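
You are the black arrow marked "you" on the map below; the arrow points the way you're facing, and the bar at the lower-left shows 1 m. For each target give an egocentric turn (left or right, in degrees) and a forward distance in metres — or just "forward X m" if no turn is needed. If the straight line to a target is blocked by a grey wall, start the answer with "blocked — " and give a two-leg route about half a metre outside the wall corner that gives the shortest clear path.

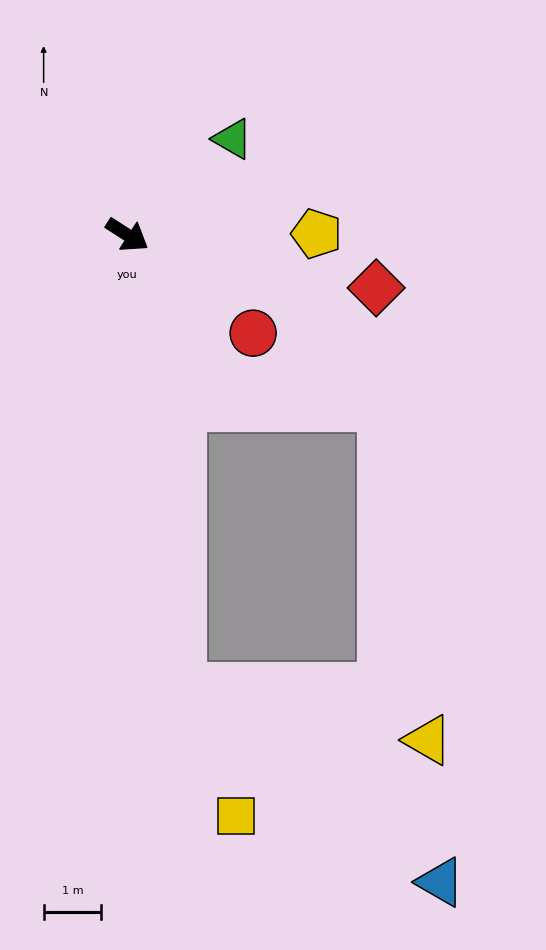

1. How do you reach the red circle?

turn right 5°, forward 2.8 m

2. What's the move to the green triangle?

turn left 75°, forward 2.5 m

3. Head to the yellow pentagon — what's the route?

turn left 33°, forward 3.3 m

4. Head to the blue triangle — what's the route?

blocked — turn right 50°, forward 7.9 m, then turn left 46°, forward 5.6 m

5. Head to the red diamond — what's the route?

turn left 21°, forward 4.4 m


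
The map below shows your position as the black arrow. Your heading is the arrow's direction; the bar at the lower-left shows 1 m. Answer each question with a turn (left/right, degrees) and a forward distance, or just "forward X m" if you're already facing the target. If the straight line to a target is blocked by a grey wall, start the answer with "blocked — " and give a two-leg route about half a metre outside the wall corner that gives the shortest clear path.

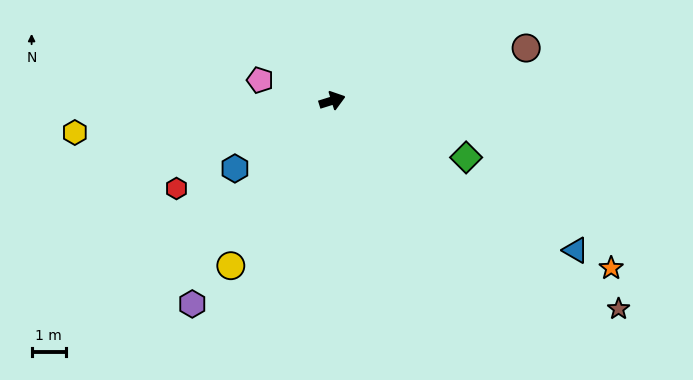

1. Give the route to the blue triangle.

turn right 49°, forward 8.4 m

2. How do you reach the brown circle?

turn right 2°, forward 5.9 m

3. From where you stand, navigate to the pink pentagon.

turn left 147°, forward 2.2 m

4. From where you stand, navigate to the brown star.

turn right 53°, forward 10.4 m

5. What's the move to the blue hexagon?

turn right 162°, forward 3.5 m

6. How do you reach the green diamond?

turn right 40°, forward 4.3 m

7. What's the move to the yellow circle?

turn right 139°, forward 5.7 m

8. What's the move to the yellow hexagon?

turn left 170°, forward 7.6 m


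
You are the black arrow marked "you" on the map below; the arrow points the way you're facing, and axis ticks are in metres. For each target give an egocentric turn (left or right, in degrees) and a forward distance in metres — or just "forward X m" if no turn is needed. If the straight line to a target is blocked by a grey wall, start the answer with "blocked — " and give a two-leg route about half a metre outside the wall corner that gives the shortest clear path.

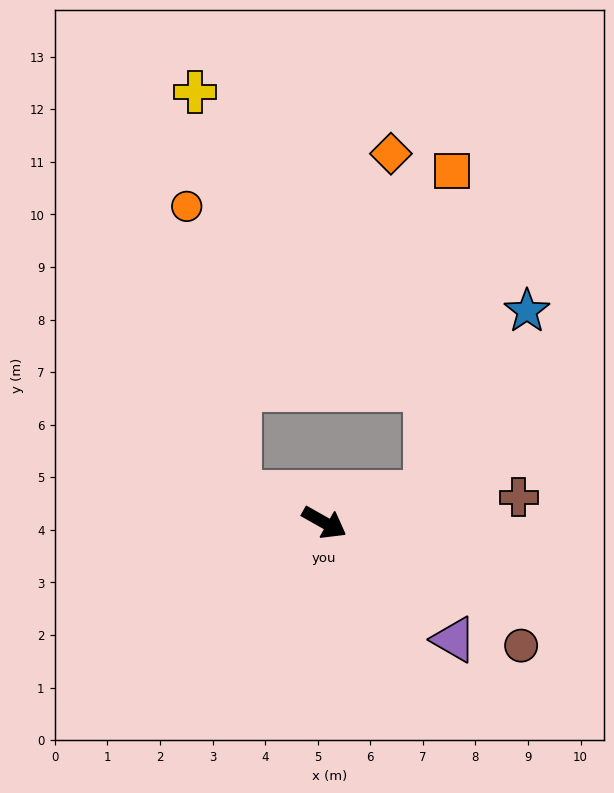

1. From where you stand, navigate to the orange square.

blocked — turn left 46°, forward 2.0 m, then turn left 69°, forward 6.1 m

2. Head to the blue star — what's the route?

blocked — turn left 46°, forward 2.0 m, then turn left 44°, forward 4.0 m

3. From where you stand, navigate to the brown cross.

turn left 37°, forward 3.7 m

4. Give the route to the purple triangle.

turn right 13°, forward 3.3 m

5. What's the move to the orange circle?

blocked — turn right 170°, forward 1.7 m, then turn right 60°, forward 5.5 m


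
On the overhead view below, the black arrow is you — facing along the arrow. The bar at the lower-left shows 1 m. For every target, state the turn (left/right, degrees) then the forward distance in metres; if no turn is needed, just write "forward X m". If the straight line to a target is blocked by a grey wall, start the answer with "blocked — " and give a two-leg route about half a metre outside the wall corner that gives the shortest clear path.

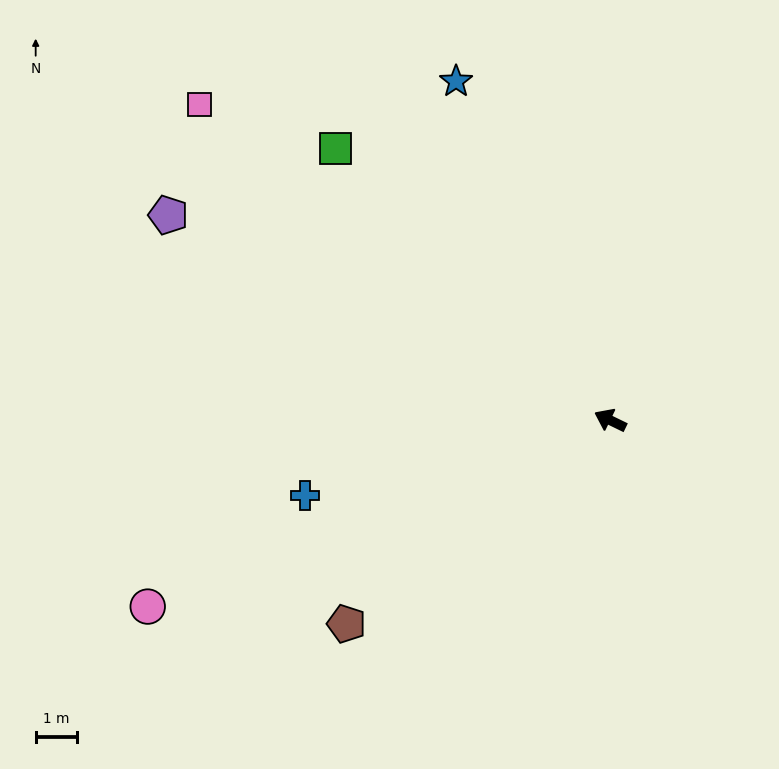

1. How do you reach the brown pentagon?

turn left 64°, forward 8.1 m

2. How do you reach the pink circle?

turn left 48°, forward 12.1 m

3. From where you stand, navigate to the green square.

turn right 19°, forward 9.4 m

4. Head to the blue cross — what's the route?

turn left 40°, forward 7.6 m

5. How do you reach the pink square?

turn right 12°, forward 12.5 m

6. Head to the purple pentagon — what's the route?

forward 11.8 m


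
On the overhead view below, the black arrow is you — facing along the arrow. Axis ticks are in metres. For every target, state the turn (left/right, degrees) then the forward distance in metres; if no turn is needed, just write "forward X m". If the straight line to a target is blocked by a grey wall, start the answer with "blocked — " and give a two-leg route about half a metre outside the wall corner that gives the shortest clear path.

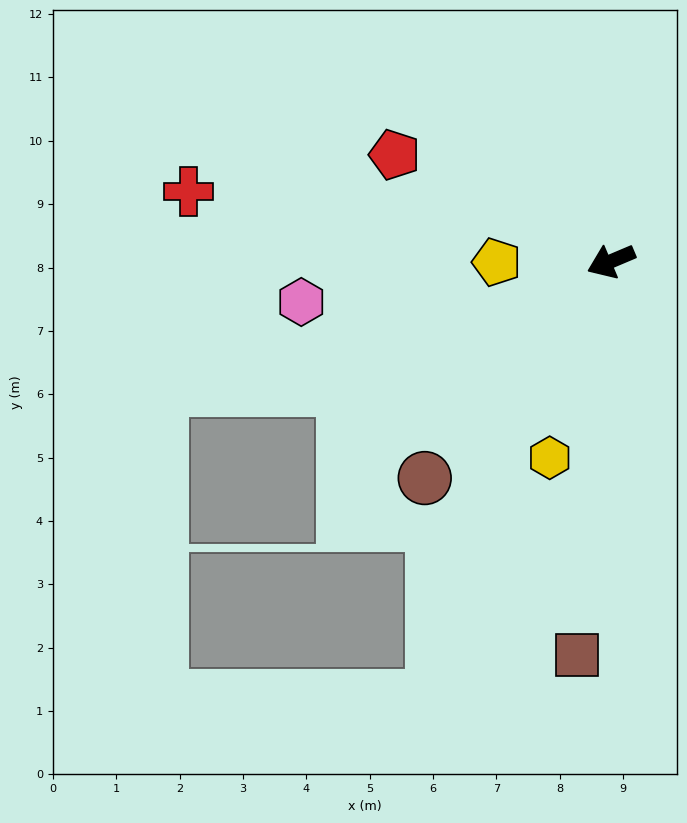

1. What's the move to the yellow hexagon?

turn left 50°, forward 3.2 m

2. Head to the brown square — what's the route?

turn left 62°, forward 6.2 m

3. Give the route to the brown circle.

turn left 26°, forward 4.5 m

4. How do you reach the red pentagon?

turn right 49°, forward 3.8 m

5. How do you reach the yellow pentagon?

turn right 22°, forward 1.8 m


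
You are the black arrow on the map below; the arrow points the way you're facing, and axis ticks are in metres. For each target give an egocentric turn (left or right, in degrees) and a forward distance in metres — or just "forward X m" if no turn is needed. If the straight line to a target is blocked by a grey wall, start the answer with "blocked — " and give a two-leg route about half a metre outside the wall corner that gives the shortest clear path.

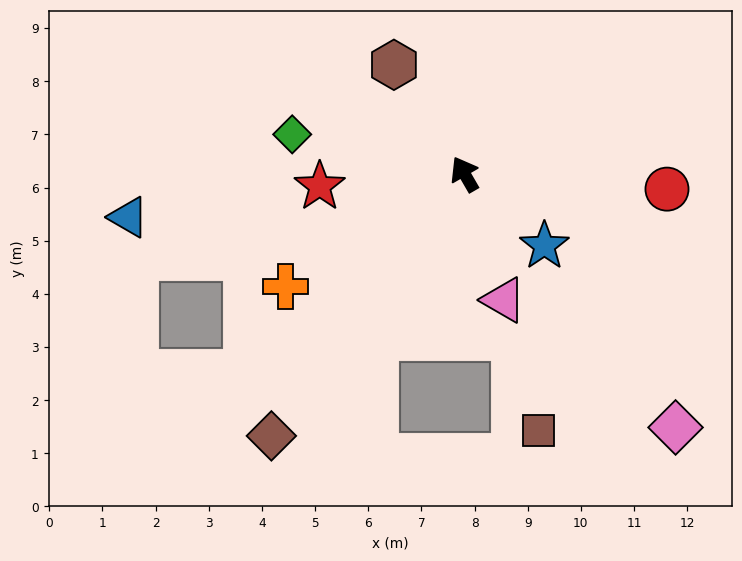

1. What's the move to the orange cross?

turn left 92°, forward 4.0 m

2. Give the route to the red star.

turn left 65°, forward 2.7 m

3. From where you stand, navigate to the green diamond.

turn left 47°, forward 3.3 m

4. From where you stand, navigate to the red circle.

turn right 124°, forward 3.8 m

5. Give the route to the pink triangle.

turn left 167°, forward 2.5 m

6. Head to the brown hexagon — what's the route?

turn left 3°, forward 2.4 m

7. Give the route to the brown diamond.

turn left 114°, forward 6.1 m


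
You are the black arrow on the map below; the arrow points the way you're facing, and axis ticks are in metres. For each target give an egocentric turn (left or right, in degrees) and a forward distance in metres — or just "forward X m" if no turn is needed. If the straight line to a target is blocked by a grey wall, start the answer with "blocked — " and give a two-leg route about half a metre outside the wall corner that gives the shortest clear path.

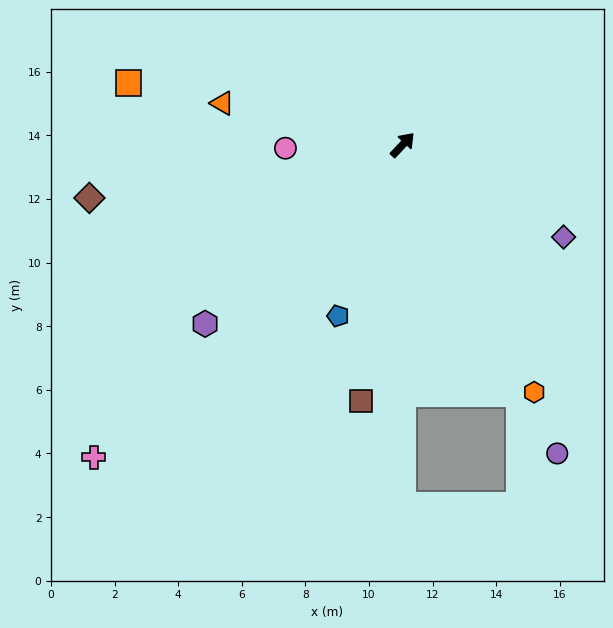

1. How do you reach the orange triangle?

turn left 120°, forward 5.8 m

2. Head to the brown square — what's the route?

turn right 146°, forward 8.2 m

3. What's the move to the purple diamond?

turn right 77°, forward 5.8 m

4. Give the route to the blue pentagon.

turn right 158°, forward 5.7 m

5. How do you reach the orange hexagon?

turn right 109°, forward 8.8 m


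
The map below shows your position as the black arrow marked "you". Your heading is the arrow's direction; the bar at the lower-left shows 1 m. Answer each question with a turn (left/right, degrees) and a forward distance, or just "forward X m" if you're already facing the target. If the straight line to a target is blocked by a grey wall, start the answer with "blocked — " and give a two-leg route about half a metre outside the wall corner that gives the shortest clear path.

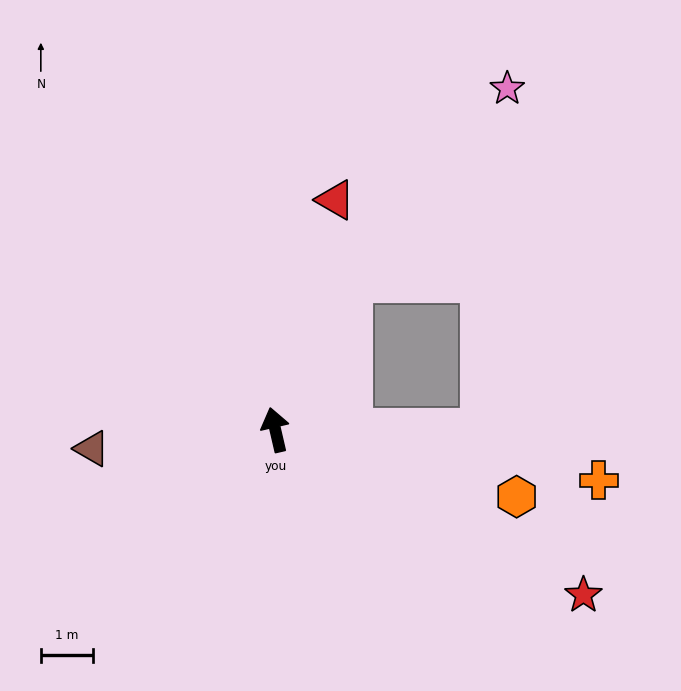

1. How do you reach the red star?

turn right 131°, forward 6.7 m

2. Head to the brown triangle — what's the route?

turn left 83°, forward 3.6 m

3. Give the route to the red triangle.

turn right 28°, forward 4.6 m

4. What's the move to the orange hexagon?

turn right 119°, forward 4.8 m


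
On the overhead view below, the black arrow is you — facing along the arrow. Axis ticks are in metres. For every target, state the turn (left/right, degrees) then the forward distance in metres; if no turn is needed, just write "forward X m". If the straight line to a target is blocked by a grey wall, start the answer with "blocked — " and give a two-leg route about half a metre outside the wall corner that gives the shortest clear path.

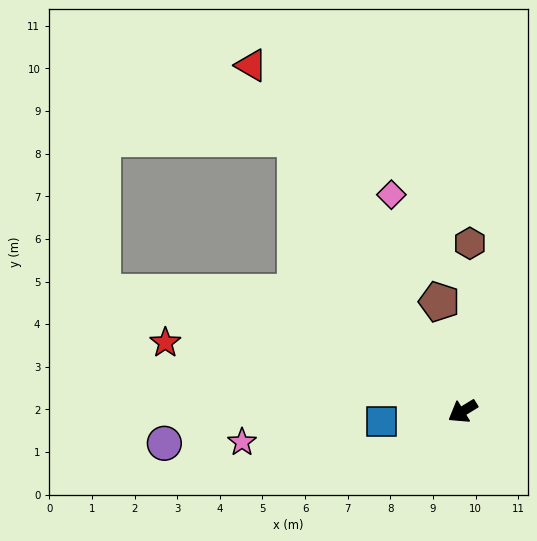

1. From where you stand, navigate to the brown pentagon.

turn right 109°, forward 2.6 m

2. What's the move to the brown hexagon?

turn right 124°, forward 3.9 m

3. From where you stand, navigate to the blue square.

turn right 24°, forward 1.9 m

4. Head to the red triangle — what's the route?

turn right 90°, forward 9.5 m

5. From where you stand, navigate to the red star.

turn right 45°, forward 7.2 m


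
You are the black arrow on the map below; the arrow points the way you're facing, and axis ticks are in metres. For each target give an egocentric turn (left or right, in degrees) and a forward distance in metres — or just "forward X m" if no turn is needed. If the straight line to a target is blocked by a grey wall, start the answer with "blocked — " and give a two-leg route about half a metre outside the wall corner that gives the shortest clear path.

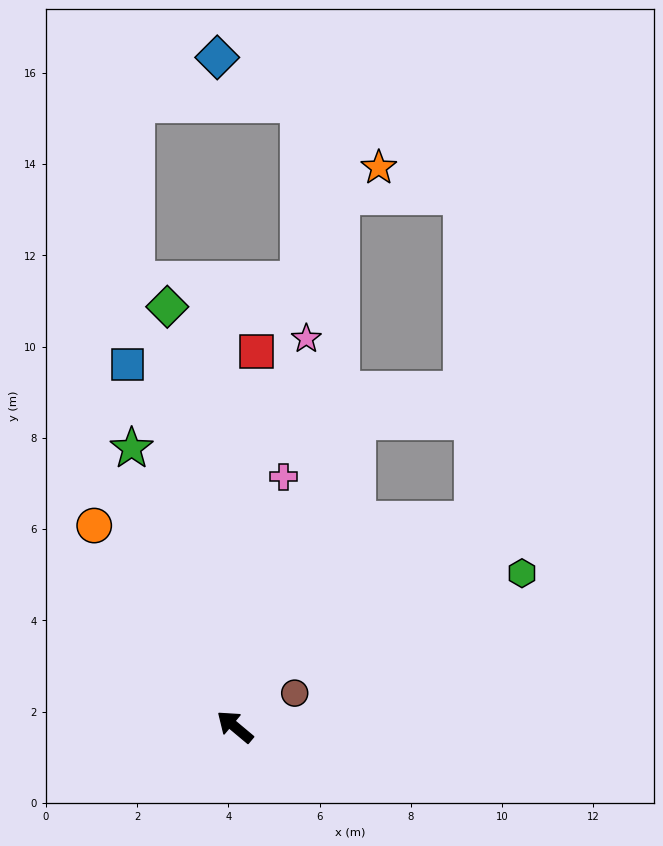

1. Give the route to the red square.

turn right 53°, forward 8.2 m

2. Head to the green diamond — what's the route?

turn right 41°, forward 9.3 m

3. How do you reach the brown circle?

turn right 111°, forward 1.5 m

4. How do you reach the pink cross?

turn right 61°, forward 5.6 m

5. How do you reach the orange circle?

turn right 15°, forward 5.4 m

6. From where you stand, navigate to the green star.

turn right 30°, forward 6.5 m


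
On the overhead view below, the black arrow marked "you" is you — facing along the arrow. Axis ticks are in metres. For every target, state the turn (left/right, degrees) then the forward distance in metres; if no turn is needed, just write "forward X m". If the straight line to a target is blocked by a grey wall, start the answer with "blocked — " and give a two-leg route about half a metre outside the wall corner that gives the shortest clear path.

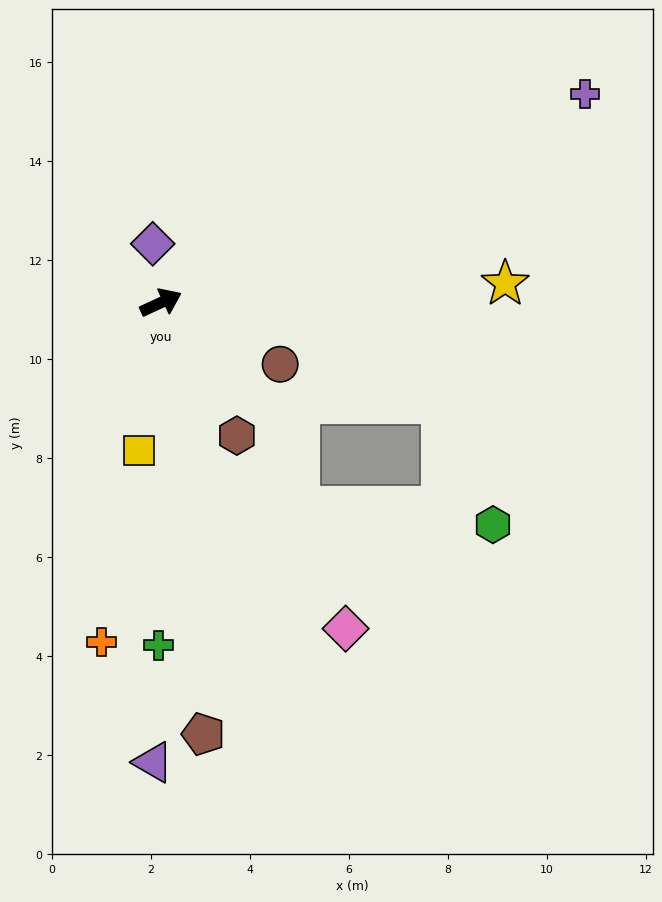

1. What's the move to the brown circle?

turn right 52°, forward 2.7 m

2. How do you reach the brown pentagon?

turn right 109°, forward 8.8 m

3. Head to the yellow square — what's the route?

turn right 123°, forward 3.0 m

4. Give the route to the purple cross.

forward 9.6 m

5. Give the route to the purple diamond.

turn left 73°, forward 1.2 m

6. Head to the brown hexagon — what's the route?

turn right 85°, forward 3.1 m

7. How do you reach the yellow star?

turn right 22°, forward 7.0 m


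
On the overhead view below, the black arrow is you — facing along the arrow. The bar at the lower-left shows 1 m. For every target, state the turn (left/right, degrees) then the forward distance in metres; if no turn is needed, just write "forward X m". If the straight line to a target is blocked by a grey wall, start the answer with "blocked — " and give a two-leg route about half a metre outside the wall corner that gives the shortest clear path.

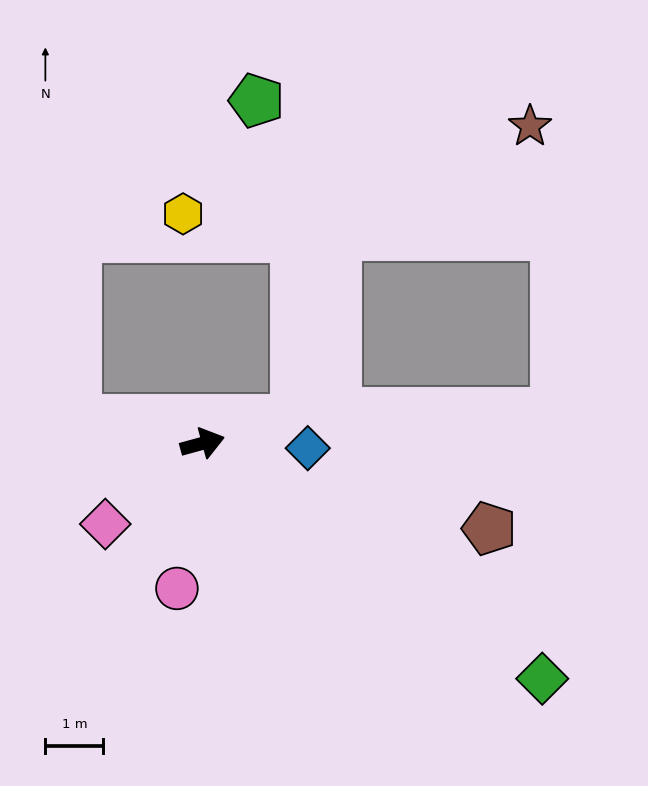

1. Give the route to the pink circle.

turn right 115°, forward 2.5 m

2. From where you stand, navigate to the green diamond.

turn right 50°, forward 7.1 m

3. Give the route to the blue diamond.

turn right 18°, forward 1.8 m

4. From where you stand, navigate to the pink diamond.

turn right 156°, forward 2.2 m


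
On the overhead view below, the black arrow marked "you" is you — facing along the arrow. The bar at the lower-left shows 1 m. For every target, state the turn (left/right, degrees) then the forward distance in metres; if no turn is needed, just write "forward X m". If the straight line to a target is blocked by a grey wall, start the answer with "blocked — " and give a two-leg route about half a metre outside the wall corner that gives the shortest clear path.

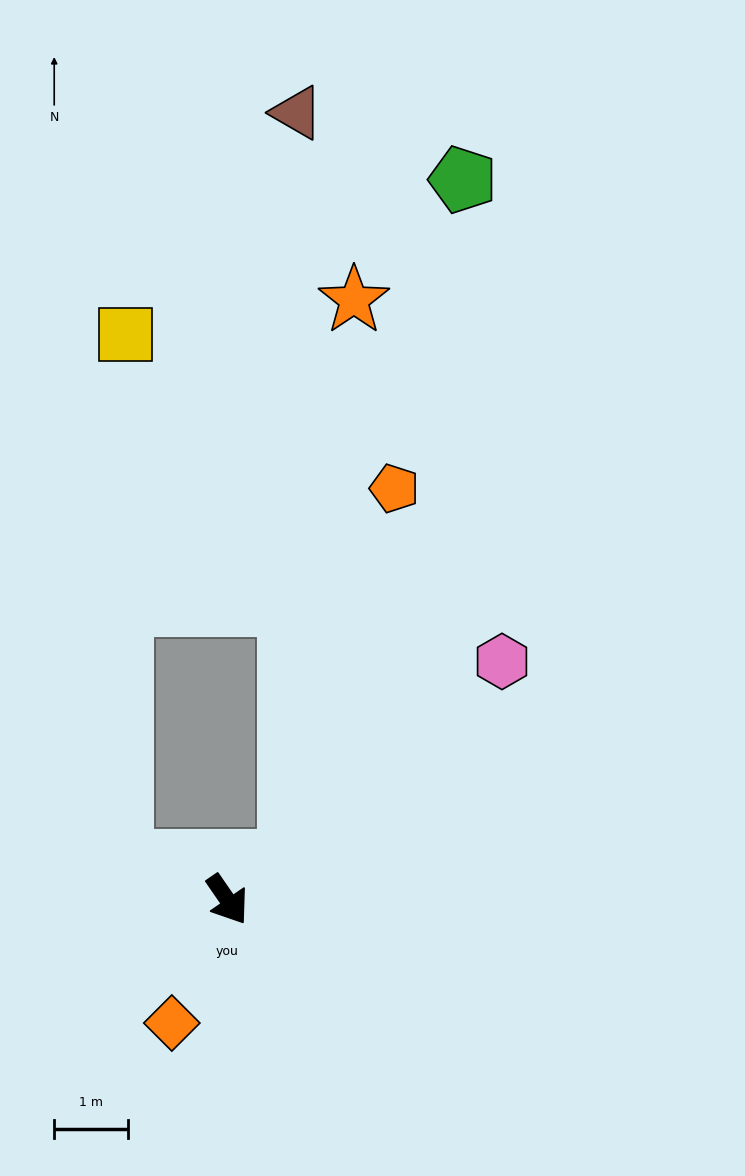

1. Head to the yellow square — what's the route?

blocked — turn right 145°, forward 1.5 m, then turn right 70°, forward 7.1 m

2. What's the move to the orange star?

blocked — turn left 88°, forward 1.0 m, then turn left 51°, forward 7.7 m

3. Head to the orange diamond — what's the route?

turn right 59°, forward 1.8 m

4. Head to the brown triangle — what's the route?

blocked — turn left 88°, forward 1.0 m, then turn left 57°, forward 10.2 m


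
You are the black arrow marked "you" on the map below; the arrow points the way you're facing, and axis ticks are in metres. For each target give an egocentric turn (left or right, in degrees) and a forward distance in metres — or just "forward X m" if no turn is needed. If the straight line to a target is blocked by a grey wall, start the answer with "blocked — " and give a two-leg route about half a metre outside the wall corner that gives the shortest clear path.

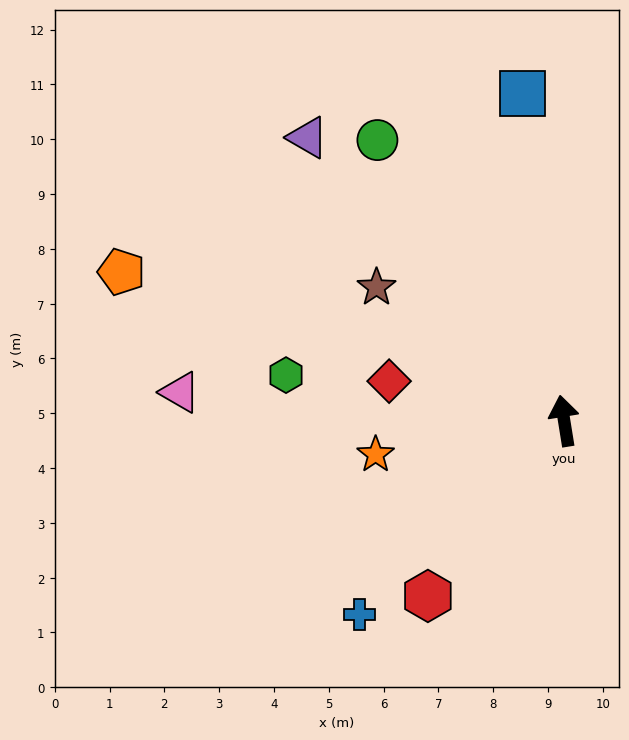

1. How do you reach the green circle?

turn left 24°, forward 6.2 m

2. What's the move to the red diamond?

turn left 68°, forward 3.3 m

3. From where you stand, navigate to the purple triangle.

turn left 33°, forward 7.0 m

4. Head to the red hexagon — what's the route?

turn left 133°, forward 4.0 m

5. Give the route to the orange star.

turn left 91°, forward 3.5 m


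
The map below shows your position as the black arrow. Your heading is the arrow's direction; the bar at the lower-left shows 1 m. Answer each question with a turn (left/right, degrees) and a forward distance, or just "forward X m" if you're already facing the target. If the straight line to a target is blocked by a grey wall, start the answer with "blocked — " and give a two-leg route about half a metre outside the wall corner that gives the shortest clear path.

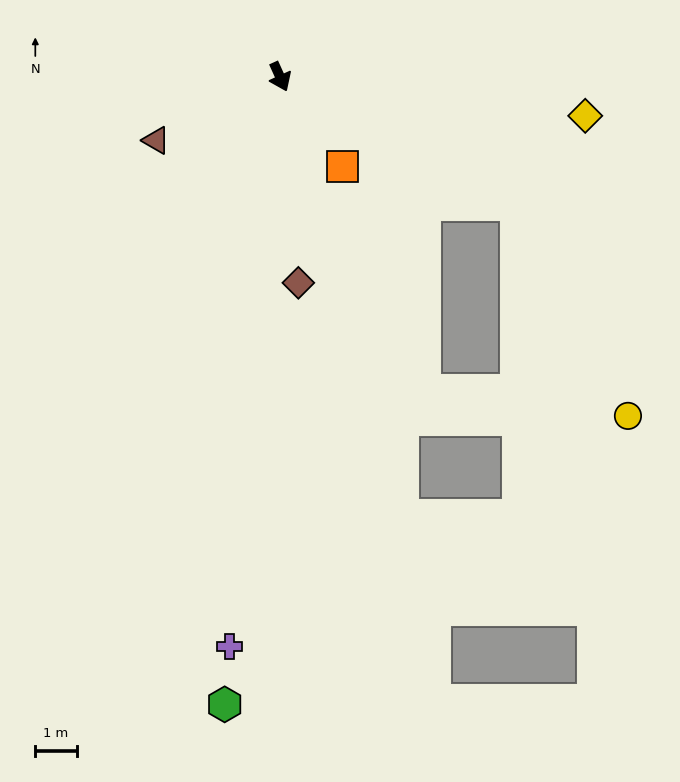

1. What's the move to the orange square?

turn left 10°, forward 2.6 m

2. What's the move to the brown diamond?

turn right 19°, forward 5.0 m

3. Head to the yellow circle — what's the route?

blocked — turn left 38°, forward 6.5 m, then turn right 35°, forward 5.8 m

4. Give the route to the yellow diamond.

turn left 58°, forward 7.4 m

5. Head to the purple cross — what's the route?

turn right 29°, forward 13.8 m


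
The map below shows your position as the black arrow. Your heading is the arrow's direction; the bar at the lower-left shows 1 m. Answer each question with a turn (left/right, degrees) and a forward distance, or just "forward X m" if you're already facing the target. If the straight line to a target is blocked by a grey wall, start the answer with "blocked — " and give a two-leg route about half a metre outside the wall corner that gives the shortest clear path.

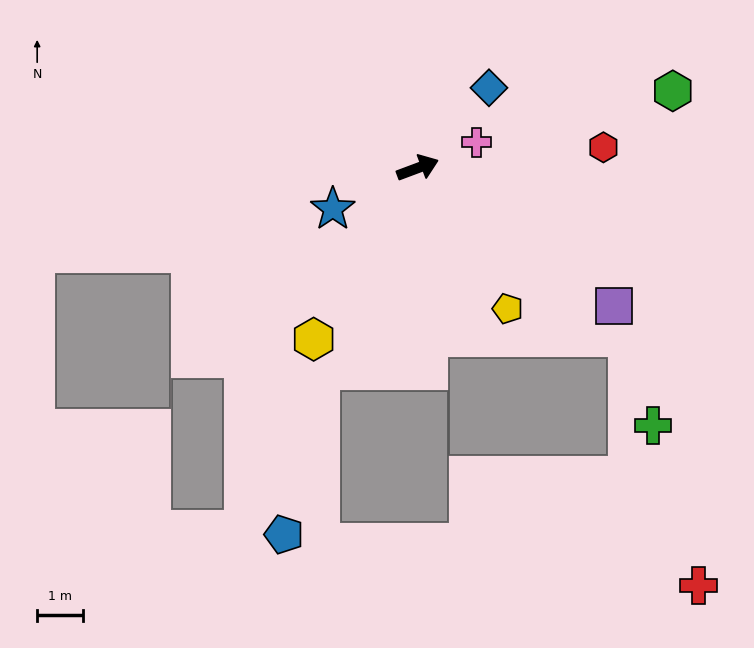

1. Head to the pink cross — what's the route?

turn left 3°, forward 1.4 m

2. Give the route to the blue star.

turn right 175°, forward 2.1 m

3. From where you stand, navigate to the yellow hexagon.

turn right 142°, forward 4.4 m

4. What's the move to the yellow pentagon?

turn right 78°, forward 3.7 m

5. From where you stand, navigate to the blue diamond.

turn left 28°, forward 2.4 m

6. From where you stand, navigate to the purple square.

turn right 56°, forward 5.3 m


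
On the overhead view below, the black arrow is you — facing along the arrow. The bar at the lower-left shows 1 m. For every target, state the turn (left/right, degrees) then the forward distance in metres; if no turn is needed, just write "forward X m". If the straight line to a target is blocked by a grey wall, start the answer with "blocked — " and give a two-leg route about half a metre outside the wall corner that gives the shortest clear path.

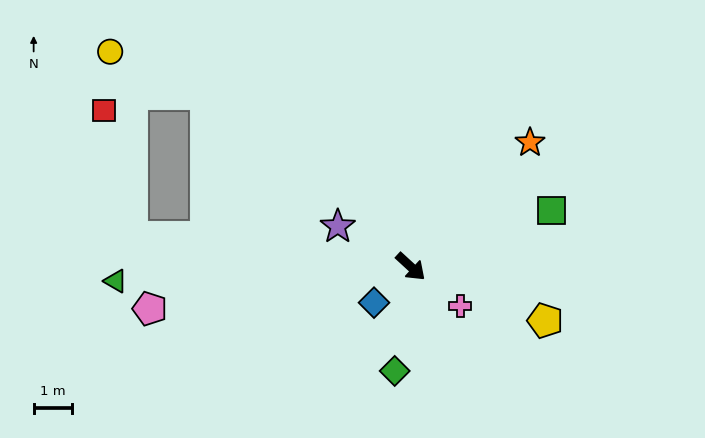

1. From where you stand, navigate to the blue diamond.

turn right 93°, forward 1.3 m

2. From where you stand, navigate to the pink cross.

turn left 4°, forward 1.7 m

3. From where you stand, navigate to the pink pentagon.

turn right 128°, forward 6.9 m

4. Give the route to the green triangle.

turn right 135°, forward 7.7 m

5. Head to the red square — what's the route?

blocked — turn right 143°, forward 7.3 m, then turn right 72°, forward 3.4 m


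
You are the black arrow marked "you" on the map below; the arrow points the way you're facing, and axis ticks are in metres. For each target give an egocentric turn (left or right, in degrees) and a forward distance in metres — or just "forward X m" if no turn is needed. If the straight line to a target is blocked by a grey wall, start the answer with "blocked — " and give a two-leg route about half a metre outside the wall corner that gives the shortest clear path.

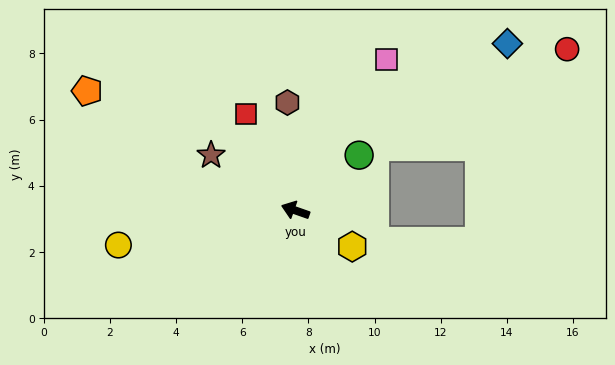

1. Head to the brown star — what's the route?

turn right 14°, forward 3.0 m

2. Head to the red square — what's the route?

turn right 44°, forward 3.3 m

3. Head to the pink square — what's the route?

turn right 102°, forward 5.3 m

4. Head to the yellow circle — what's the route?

turn left 30°, forward 5.5 m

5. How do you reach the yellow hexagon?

turn left 167°, forward 2.0 m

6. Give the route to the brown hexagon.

turn right 66°, forward 3.3 m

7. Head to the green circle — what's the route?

turn right 120°, forward 2.6 m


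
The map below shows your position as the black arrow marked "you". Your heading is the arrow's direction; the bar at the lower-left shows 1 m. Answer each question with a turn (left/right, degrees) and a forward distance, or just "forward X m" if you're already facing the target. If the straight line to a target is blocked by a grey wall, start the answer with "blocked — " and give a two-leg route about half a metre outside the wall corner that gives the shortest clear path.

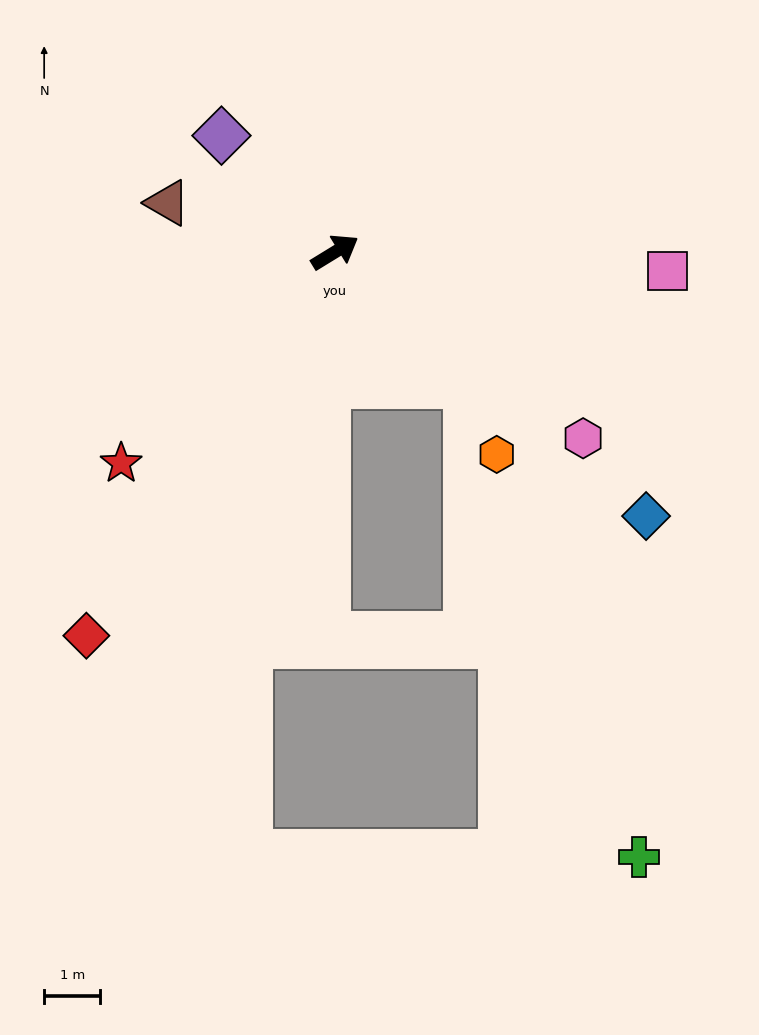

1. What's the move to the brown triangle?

turn left 132°, forward 3.1 m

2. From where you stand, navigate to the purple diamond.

turn left 103°, forward 2.9 m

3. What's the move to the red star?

turn right 167°, forward 5.3 m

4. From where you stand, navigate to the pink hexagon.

turn right 68°, forward 5.5 m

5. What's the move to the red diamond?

turn right 154°, forward 8.1 m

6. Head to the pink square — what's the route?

turn right 35°, forward 5.9 m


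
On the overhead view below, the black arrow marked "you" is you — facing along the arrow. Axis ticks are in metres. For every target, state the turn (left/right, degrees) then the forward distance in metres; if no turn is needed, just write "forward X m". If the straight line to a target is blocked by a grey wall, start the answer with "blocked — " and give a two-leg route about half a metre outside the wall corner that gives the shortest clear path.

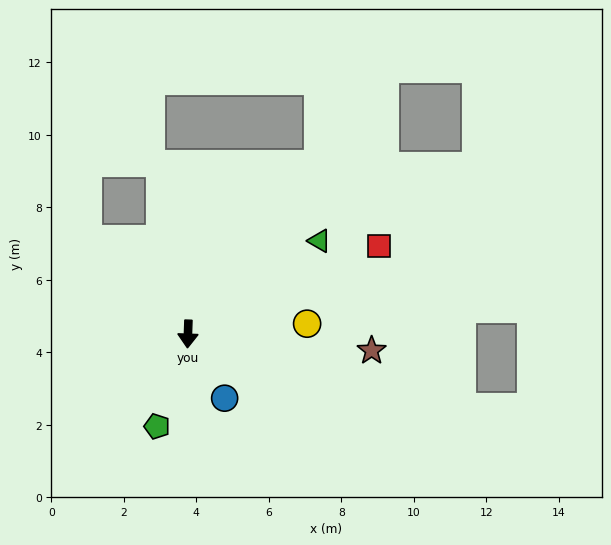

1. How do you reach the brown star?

turn left 87°, forward 5.1 m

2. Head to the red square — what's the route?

turn left 117°, forward 5.8 m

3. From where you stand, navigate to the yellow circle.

turn left 97°, forward 3.3 m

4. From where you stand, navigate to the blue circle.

turn left 32°, forward 2.0 m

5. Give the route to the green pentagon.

turn right 17°, forward 2.7 m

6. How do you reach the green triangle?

turn left 127°, forward 4.4 m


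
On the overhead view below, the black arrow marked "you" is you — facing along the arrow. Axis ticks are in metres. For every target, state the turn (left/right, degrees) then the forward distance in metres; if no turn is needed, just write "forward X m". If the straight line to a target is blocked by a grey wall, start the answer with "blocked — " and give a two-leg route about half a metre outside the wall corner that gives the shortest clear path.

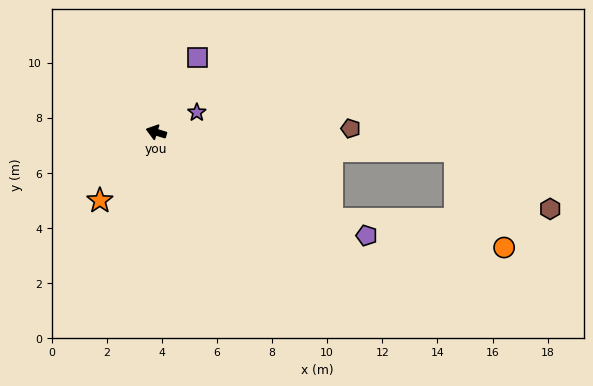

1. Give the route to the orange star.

turn left 67°, forward 3.2 m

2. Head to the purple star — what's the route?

turn right 137°, forward 1.6 m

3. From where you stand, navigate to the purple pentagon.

turn left 171°, forward 8.5 m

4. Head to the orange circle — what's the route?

blocked — turn right 166°, forward 10.9 m, then turn right 61°, forward 3.9 m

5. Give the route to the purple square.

turn right 102°, forward 3.1 m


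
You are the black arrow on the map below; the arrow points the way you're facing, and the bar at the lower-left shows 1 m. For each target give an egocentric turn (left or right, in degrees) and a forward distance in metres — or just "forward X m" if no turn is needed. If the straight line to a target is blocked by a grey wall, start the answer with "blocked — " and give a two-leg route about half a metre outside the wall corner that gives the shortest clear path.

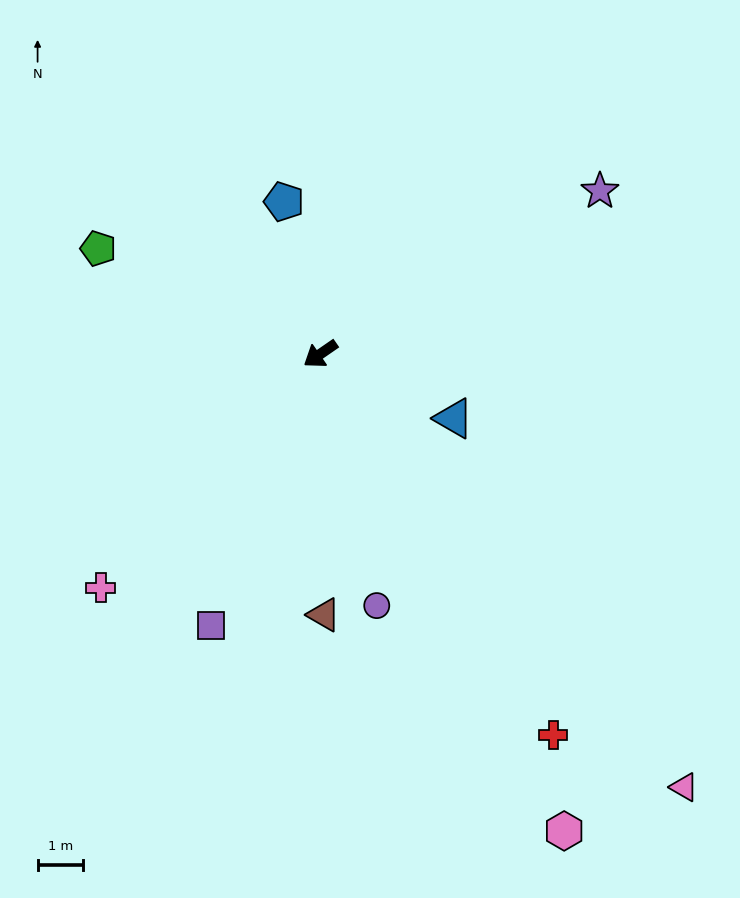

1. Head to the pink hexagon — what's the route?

turn left 82°, forward 11.8 m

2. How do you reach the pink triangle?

turn left 95°, forward 12.5 m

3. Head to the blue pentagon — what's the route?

turn right 111°, forward 3.5 m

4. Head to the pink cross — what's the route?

turn left 12°, forward 7.1 m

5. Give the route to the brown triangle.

turn left 56°, forward 5.8 m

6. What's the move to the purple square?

turn left 34°, forward 6.5 m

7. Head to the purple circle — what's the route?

turn left 68°, forward 5.7 m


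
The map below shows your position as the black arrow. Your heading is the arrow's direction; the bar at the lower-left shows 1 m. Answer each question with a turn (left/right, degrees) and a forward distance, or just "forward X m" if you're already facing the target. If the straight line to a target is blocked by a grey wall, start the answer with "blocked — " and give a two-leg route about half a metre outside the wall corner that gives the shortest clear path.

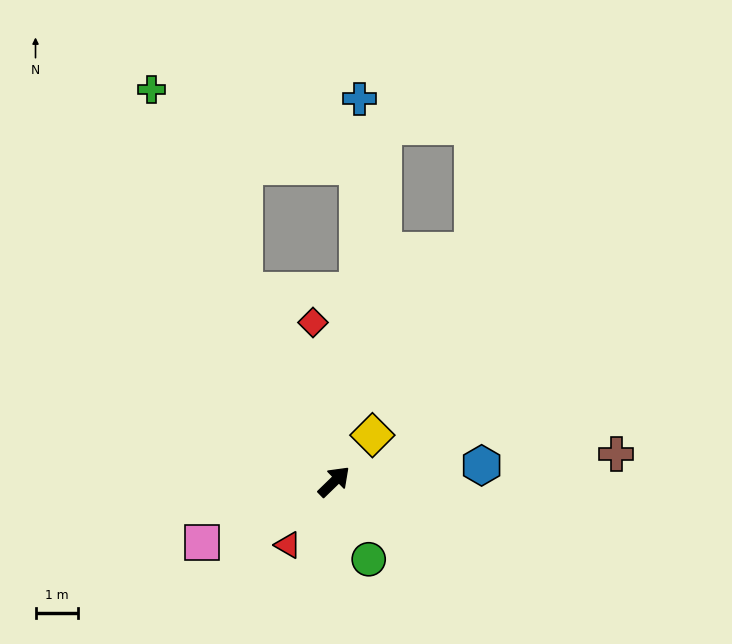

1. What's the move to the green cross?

turn left 71°, forward 10.1 m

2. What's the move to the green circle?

turn right 110°, forward 2.0 m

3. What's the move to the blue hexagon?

turn right 38°, forward 3.5 m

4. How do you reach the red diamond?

turn left 53°, forward 3.7 m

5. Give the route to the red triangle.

turn right 170°, forward 1.8 m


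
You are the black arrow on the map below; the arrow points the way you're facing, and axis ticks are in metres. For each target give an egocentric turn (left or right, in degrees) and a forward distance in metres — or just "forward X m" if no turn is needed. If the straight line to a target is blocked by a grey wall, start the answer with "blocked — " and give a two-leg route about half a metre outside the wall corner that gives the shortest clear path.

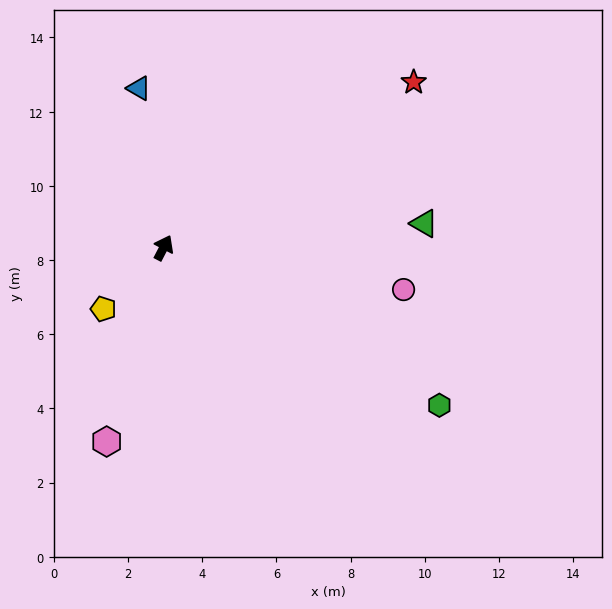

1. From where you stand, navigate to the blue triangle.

turn left 36°, forward 4.3 m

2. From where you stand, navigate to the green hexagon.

turn right 92°, forward 8.6 m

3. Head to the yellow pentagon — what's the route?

turn left 163°, forward 2.3 m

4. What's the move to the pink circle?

turn right 72°, forward 6.6 m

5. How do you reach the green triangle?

turn right 57°, forward 7.1 m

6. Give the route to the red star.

turn right 29°, forward 8.1 m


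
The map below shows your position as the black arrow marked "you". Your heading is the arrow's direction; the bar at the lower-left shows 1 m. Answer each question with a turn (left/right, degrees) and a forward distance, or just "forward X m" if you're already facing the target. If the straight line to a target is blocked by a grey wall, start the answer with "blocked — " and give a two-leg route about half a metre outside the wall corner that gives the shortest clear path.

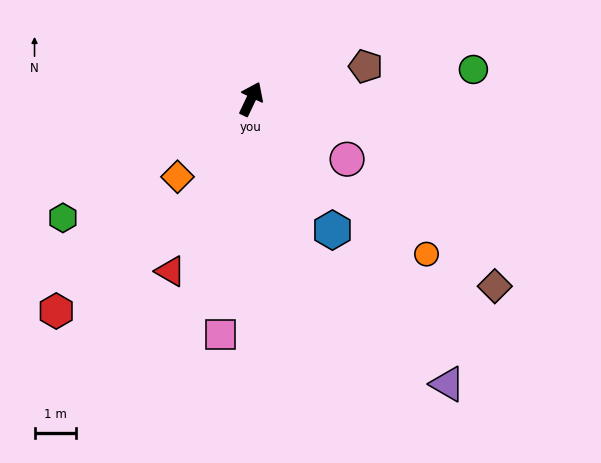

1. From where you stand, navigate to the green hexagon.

turn left 148°, forward 5.3 m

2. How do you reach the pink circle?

turn right 97°, forward 2.7 m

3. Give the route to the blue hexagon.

turn right 123°, forward 3.7 m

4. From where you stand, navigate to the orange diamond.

turn left 162°, forward 2.6 m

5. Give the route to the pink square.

turn right 162°, forward 5.7 m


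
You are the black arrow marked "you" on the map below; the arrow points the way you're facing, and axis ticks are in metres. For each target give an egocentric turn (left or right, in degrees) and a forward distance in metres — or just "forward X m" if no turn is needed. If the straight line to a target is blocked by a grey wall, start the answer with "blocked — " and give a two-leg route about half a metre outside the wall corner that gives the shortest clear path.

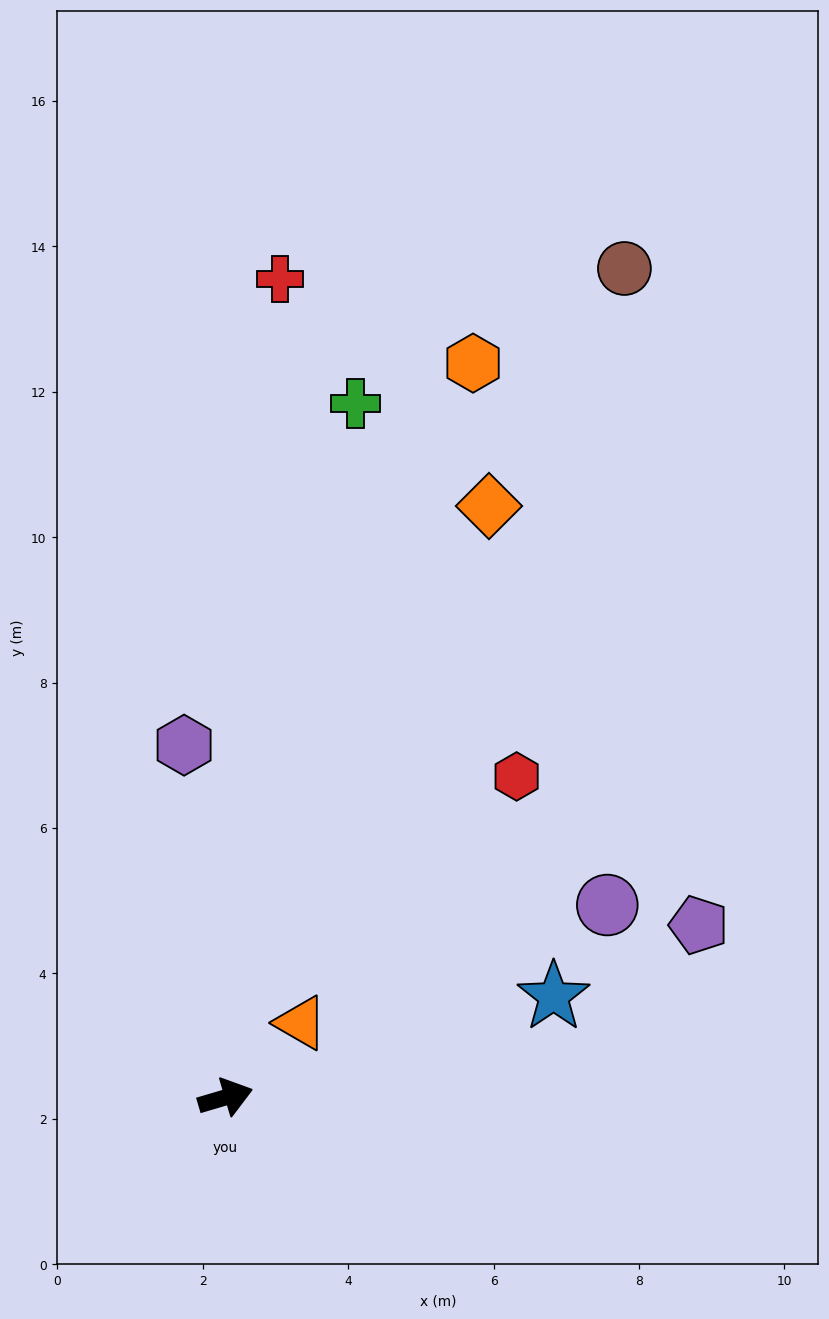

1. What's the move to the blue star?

forward 4.7 m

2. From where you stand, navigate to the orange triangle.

turn left 28°, forward 1.5 m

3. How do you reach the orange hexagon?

turn left 55°, forward 10.7 m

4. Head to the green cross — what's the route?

turn left 63°, forward 9.7 m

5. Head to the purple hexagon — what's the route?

turn left 80°, forward 4.9 m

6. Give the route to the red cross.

turn left 70°, forward 11.3 m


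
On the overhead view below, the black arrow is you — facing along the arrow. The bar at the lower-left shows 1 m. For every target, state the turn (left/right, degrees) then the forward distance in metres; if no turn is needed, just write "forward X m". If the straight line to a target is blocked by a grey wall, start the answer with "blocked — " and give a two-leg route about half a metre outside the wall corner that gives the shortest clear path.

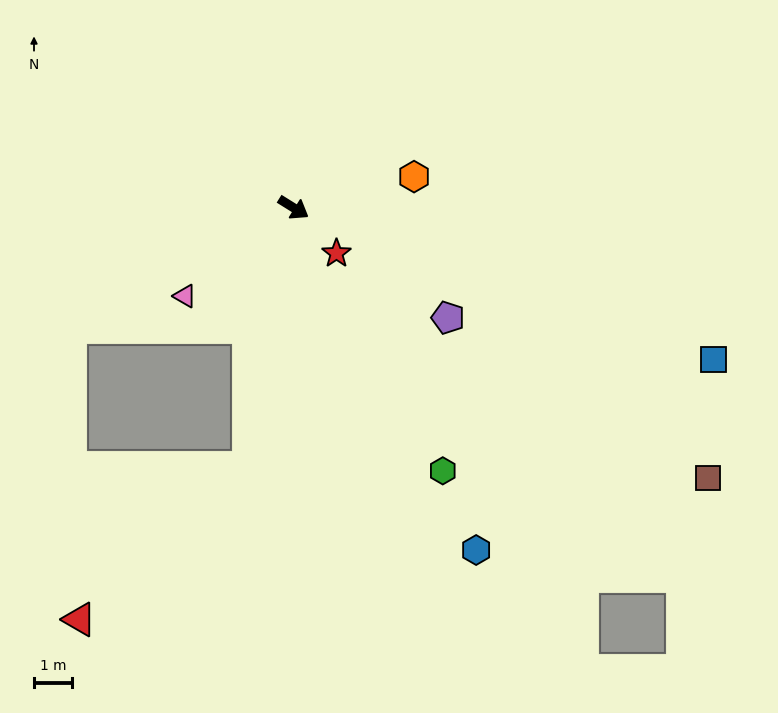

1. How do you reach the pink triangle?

turn right 109°, forward 3.6 m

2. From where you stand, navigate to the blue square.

turn left 12°, forward 11.6 m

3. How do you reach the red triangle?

blocked — turn right 68°, forward 6.9 m, then turn right 38°, forward 5.9 m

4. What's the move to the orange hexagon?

turn left 46°, forward 3.2 m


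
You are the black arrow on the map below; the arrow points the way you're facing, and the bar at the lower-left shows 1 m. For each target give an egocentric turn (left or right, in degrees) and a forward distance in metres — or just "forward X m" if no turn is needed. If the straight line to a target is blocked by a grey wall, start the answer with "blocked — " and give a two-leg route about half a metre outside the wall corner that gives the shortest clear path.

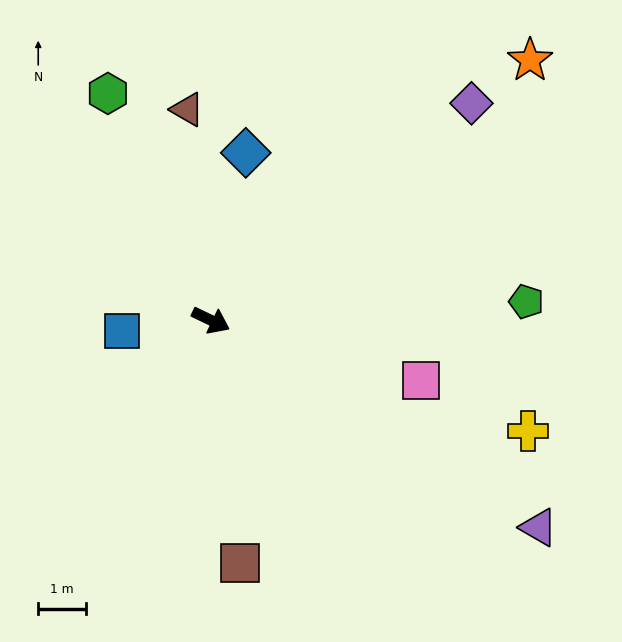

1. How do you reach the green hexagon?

turn left 140°, forward 5.3 m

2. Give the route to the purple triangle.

turn right 7°, forward 8.2 m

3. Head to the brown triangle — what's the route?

turn left 122°, forward 4.5 m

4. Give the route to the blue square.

turn right 147°, forward 1.9 m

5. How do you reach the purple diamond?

turn left 66°, forward 7.2 m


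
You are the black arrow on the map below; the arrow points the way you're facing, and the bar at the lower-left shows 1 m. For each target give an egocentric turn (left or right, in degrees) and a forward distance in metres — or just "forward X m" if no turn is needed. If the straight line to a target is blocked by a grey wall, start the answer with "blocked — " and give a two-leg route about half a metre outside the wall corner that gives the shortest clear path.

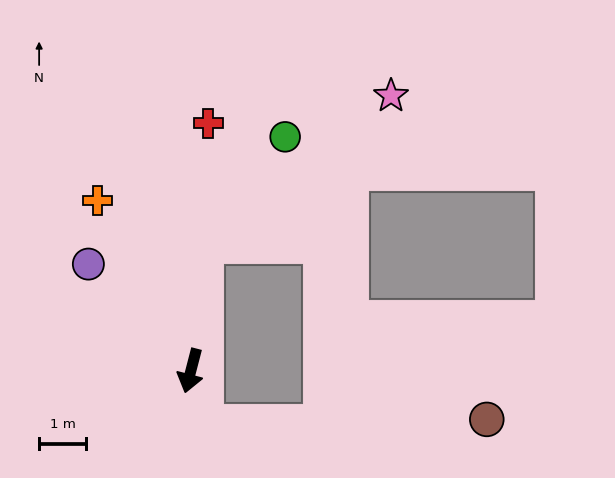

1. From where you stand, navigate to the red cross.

turn right 170°, forward 5.2 m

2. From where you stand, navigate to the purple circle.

turn right 122°, forward 3.1 m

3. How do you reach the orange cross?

turn right 137°, forward 4.1 m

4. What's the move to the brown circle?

blocked — turn left 28°, forward 1.2 m, then turn left 78°, forward 6.0 m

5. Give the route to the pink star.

blocked — turn right 171°, forward 2.7 m, then turn right 46°, forward 5.0 m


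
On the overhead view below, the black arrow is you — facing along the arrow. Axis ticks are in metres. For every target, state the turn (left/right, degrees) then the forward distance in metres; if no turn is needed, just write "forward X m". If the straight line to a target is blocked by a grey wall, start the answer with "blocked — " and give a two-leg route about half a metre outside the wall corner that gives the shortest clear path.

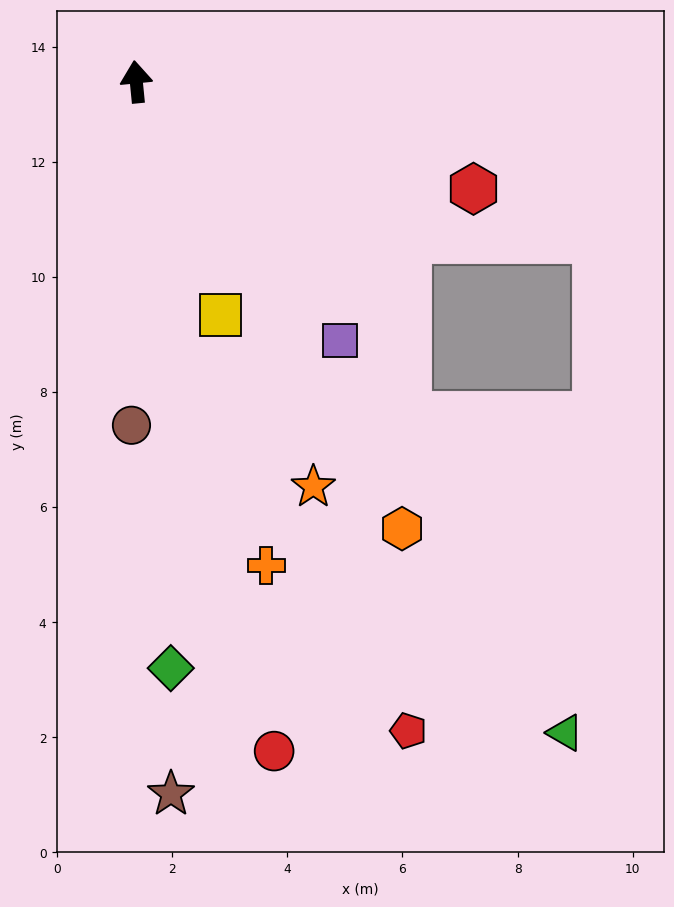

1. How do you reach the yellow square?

turn right 166°, forward 4.3 m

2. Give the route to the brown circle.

turn left 174°, forward 6.0 m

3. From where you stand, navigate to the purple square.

turn right 147°, forward 5.7 m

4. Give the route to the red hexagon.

turn right 113°, forward 6.1 m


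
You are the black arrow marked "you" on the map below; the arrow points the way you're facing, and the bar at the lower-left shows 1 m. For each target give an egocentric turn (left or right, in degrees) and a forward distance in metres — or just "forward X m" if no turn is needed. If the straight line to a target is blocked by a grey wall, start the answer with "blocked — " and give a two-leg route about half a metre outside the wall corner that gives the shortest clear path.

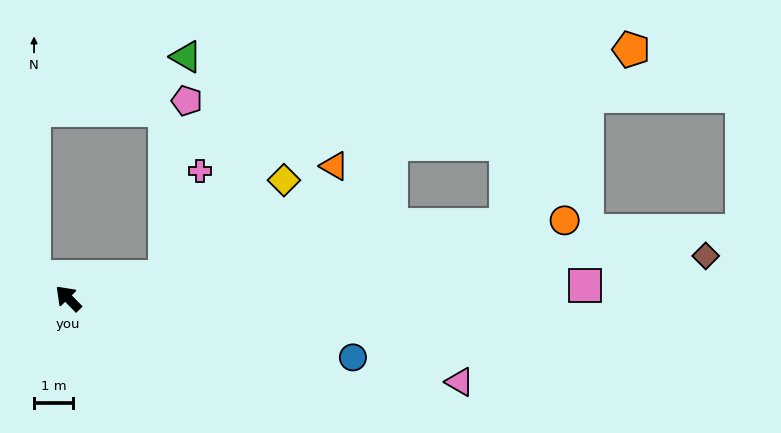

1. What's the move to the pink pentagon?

blocked — turn right 122°, forward 2.5 m, then turn left 70°, forward 4.5 m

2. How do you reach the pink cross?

blocked — turn right 122°, forward 2.5 m, then turn left 59°, forward 2.8 m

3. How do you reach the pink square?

turn right 133°, forward 13.3 m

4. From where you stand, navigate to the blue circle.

turn right 146°, forward 7.5 m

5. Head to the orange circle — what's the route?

turn right 126°, forward 12.9 m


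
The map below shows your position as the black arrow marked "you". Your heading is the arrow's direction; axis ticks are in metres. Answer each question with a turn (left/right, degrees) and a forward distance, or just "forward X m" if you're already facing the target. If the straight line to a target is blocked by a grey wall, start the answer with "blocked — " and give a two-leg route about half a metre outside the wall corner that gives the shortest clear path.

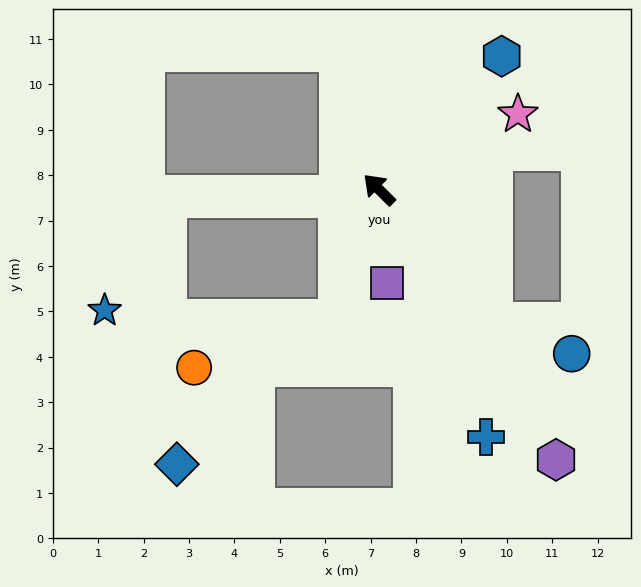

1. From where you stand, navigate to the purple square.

turn left 140°, forward 2.1 m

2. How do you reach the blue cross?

turn left 158°, forward 5.9 m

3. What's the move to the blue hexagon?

turn right 88°, forward 4.0 m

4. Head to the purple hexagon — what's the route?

turn left 168°, forward 7.1 m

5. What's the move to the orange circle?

blocked — turn left 117°, forward 3.0 m, then turn right 53°, forward 3.3 m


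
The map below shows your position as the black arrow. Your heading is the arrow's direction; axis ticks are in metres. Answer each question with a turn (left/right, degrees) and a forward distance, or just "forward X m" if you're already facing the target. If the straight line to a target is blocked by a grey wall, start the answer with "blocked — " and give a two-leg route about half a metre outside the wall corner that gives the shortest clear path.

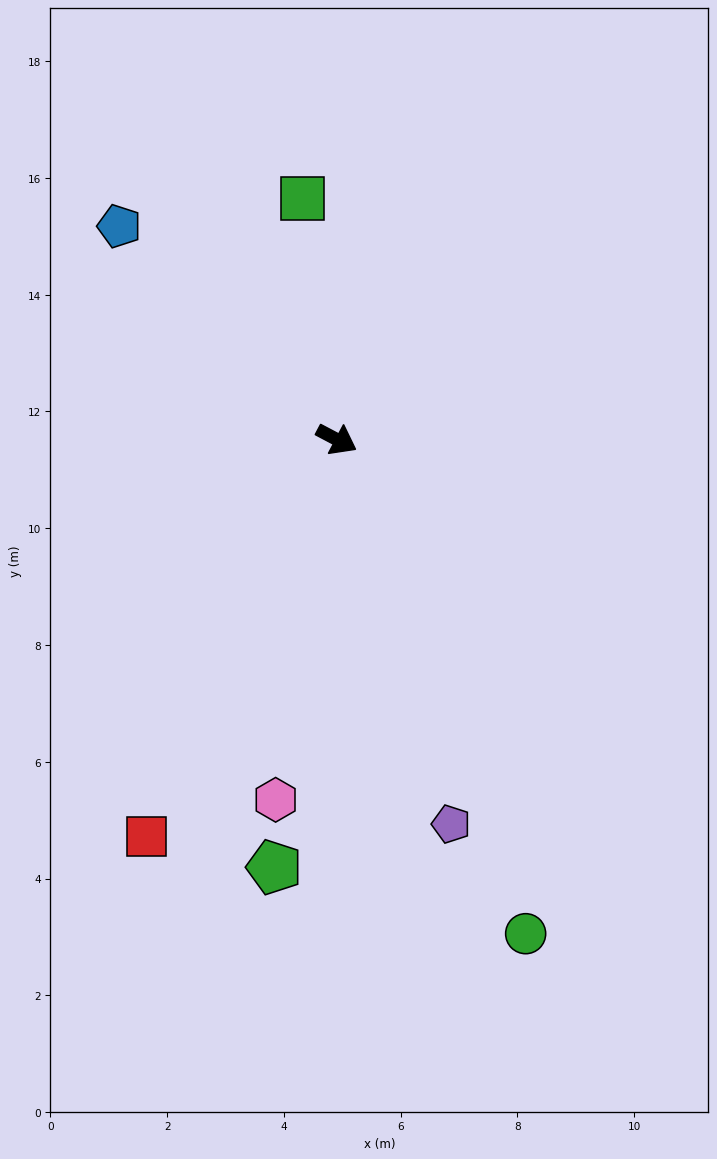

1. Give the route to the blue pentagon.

turn left 163°, forward 5.2 m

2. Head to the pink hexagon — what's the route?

turn right 72°, forward 6.3 m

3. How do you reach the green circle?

turn right 41°, forward 9.1 m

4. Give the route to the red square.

turn right 88°, forward 7.5 m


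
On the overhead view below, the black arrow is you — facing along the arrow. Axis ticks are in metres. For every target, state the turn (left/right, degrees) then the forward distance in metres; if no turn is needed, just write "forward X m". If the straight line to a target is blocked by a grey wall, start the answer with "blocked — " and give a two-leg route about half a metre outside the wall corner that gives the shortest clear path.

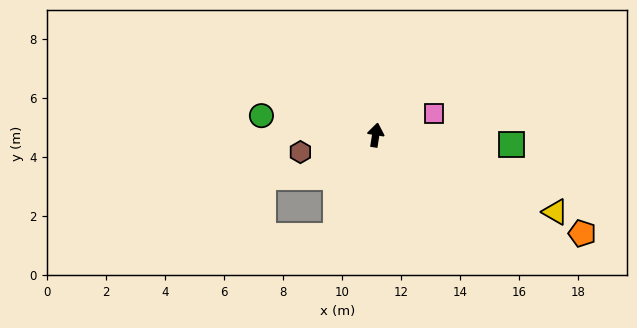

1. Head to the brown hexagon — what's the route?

turn left 112°, forward 2.6 m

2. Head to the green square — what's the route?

turn right 85°, forward 4.6 m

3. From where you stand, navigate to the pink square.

turn right 61°, forward 2.1 m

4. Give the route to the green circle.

turn left 89°, forward 3.9 m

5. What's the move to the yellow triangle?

turn right 104°, forward 6.6 m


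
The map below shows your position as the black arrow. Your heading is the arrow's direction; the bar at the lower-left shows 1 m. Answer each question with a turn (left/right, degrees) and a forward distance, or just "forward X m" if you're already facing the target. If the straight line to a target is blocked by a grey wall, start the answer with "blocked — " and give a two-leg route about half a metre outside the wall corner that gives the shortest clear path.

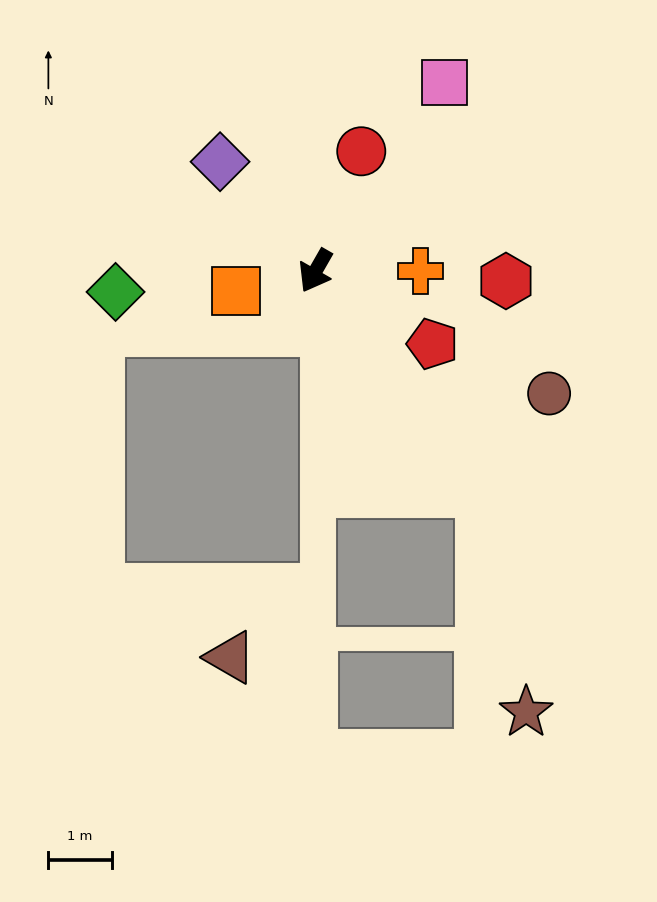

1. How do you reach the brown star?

blocked — turn left 67°, forward 4.4 m, then turn right 26°, forward 3.6 m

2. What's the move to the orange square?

turn right 46°, forward 1.3 m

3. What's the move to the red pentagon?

turn left 88°, forward 2.2 m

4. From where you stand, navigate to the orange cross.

turn left 120°, forward 1.7 m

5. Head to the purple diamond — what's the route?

turn right 109°, forward 2.3 m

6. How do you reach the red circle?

turn right 171°, forward 2.0 m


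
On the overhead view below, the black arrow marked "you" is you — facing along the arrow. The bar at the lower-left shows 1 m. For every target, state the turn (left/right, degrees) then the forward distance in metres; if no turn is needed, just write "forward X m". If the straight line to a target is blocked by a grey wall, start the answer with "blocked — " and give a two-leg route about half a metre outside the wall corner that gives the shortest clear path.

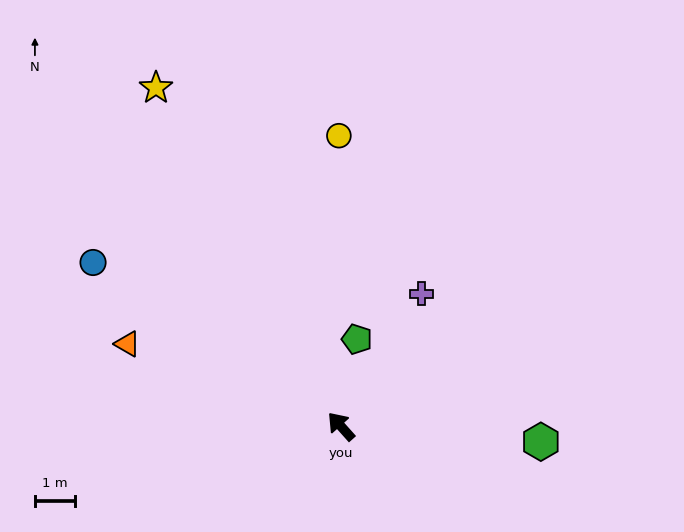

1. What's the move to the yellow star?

turn right 13°, forward 9.5 m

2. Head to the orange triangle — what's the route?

turn left 27°, forward 5.6 m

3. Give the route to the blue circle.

turn left 15°, forward 7.3 m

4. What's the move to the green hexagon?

turn right 136°, forward 4.9 m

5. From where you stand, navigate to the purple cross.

turn right 73°, forward 3.8 m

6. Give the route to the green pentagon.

turn right 52°, forward 2.2 m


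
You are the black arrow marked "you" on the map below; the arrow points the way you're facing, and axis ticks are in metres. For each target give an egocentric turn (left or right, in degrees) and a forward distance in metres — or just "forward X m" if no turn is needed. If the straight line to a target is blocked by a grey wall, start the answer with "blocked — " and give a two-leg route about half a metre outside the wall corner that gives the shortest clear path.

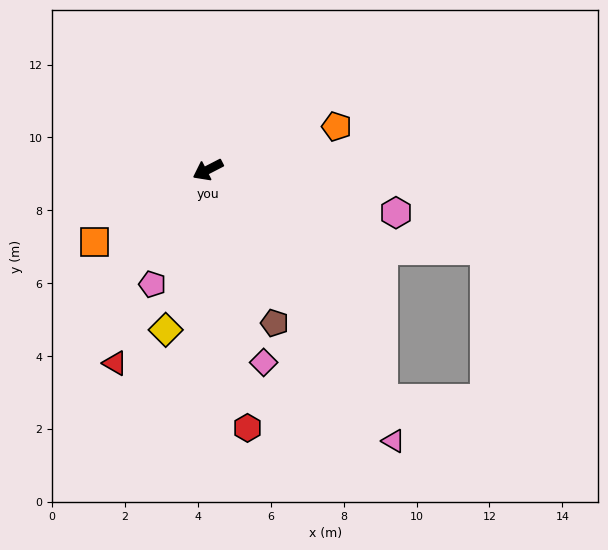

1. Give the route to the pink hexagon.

turn left 140°, forward 5.3 m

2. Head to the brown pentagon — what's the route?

turn left 86°, forward 4.6 m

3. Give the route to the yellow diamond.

turn left 48°, forward 4.5 m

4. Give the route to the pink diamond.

turn left 79°, forward 5.5 m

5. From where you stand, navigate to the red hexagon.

turn left 71°, forward 7.2 m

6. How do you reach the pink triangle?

turn left 97°, forward 9.0 m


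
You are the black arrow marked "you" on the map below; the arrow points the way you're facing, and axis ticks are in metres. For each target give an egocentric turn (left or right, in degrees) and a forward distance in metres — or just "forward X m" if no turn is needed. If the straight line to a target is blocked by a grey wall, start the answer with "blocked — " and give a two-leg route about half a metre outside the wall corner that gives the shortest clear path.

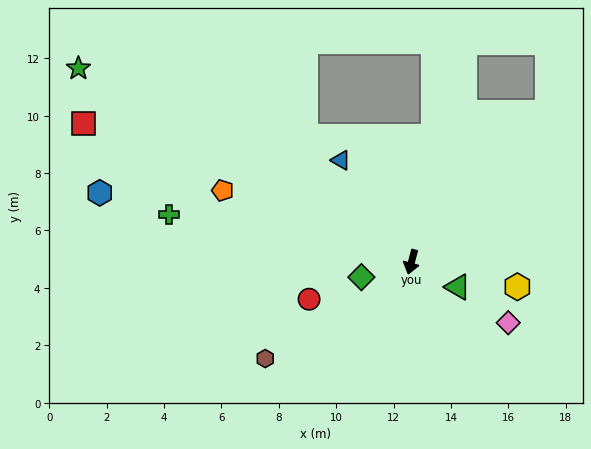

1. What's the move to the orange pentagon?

turn right 96°, forward 7.0 m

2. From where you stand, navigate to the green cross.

turn right 86°, forward 8.6 m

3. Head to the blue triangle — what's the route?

turn right 130°, forward 4.3 m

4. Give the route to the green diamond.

turn right 58°, forward 1.8 m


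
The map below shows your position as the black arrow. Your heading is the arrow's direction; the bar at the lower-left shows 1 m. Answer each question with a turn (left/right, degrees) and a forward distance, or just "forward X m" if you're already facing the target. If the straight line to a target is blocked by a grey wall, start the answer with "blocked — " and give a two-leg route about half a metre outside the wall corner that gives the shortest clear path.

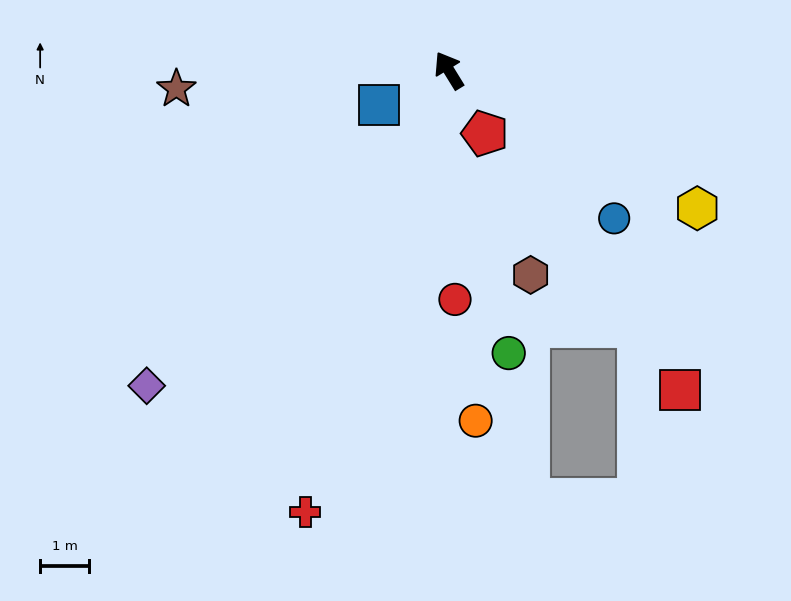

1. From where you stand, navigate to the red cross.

turn left 130°, forward 9.5 m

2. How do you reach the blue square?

turn left 85°, forward 1.6 m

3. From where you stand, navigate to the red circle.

turn left 150°, forward 4.7 m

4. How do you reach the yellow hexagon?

turn right 151°, forward 5.8 m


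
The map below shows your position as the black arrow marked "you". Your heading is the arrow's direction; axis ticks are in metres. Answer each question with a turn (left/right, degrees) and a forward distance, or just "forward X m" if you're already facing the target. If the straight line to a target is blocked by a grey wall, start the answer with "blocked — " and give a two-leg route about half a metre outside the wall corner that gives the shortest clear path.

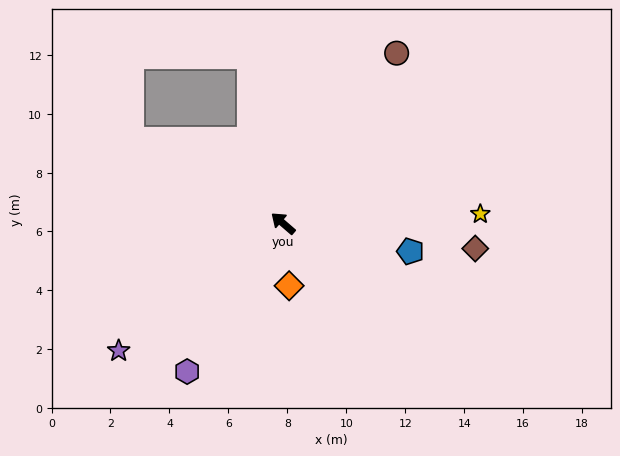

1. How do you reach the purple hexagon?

turn left 98°, forward 6.0 m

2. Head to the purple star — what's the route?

turn left 79°, forward 7.1 m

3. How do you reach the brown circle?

turn right 83°, forward 6.9 m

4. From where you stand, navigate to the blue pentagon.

turn right 152°, forward 4.4 m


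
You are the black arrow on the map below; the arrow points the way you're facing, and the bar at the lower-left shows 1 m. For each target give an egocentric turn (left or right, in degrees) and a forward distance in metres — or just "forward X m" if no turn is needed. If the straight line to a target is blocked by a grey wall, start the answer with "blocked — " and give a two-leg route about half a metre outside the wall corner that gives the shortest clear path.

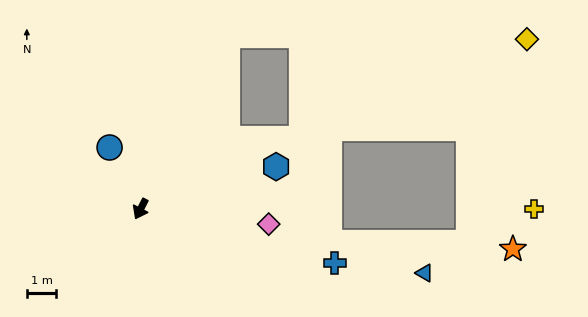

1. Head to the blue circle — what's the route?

turn right 126°, forward 2.3 m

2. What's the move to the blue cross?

turn left 102°, forward 6.8 m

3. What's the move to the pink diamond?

turn left 110°, forward 4.4 m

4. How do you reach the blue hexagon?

turn left 135°, forward 4.8 m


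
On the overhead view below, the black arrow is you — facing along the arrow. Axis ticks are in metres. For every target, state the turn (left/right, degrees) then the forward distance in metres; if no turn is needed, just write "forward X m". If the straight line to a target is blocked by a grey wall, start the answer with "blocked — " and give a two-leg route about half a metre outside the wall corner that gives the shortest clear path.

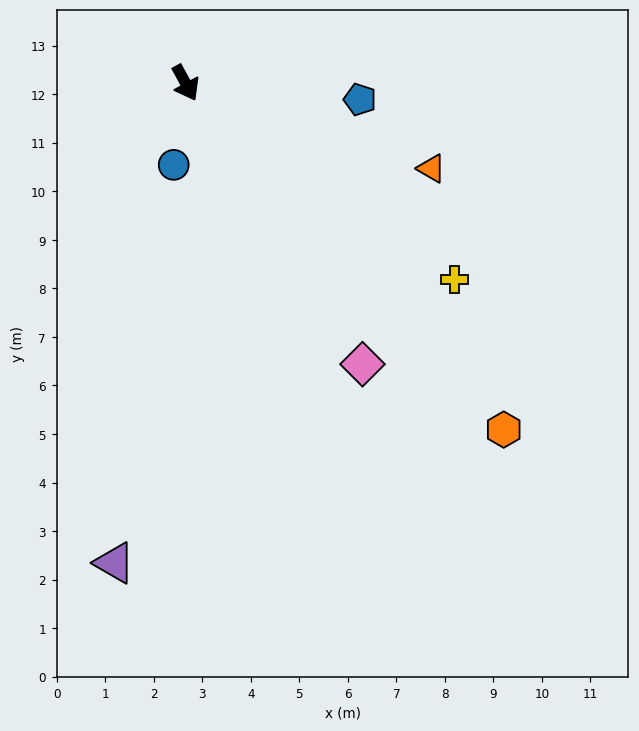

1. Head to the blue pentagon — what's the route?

turn left 56°, forward 3.6 m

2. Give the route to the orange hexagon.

turn left 14°, forward 9.7 m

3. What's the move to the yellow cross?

turn left 25°, forward 6.9 m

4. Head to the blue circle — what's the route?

turn right 37°, forward 1.7 m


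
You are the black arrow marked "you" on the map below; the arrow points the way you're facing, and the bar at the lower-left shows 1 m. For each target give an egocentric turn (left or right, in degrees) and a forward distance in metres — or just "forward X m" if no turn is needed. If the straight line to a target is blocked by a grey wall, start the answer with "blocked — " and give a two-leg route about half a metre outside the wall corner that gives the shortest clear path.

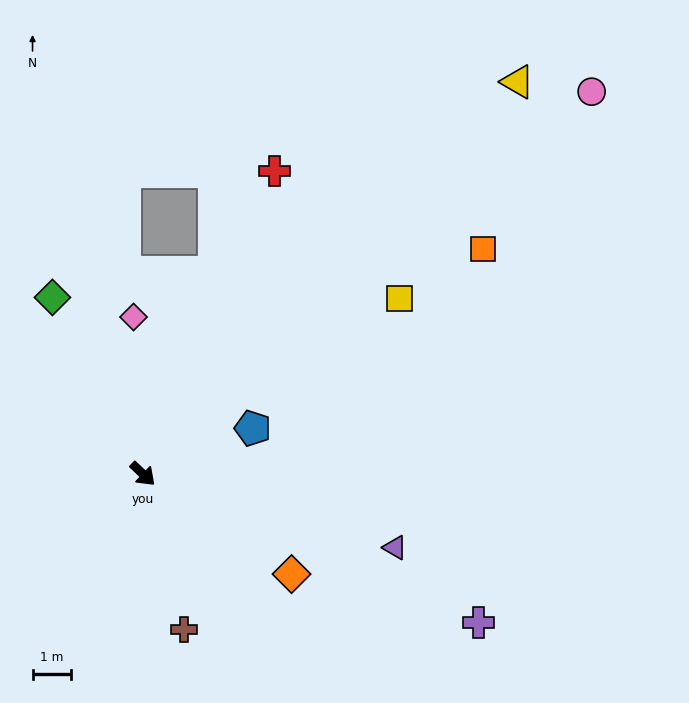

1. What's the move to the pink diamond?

turn left 137°, forward 4.1 m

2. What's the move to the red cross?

turn left 110°, forward 8.7 m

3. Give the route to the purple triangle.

turn left 27°, forward 6.9 m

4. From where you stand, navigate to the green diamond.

turn left 161°, forward 5.2 m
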